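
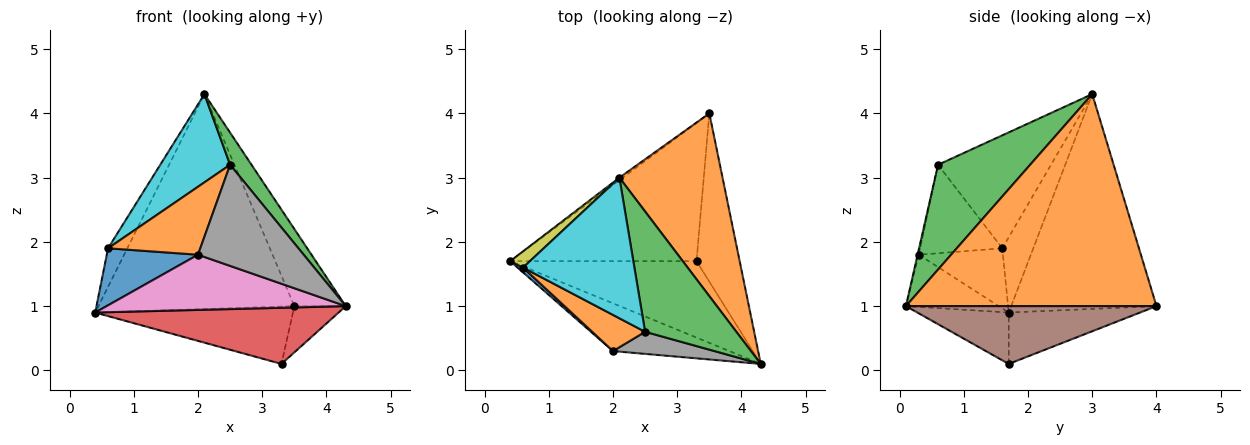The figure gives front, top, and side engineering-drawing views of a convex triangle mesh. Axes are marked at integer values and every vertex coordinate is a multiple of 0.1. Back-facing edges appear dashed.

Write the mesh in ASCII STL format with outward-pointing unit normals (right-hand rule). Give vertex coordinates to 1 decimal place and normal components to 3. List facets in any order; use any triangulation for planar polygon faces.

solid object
 facet normal -0.596 0.803 -0.009
  outer loop
   vertex 2.1 3.0 4.3
   vertex 3.5 4.0 1.0
   vertex 0.4 1.7 0.9
  endloop
 endfacet
 facet normal 0.884 0.181 0.430
  outer loop
   vertex 2.1 3.0 4.3
   vertex 4.3 0.1 1.0
   vertex 3.5 4.0 1.0
  endloop
 endfacet
 facet normal 0.743 -0.173 0.647
  outer loop
   vertex 2.5 0.6 3.2
   vertex 4.3 0.1 1.0
   vertex 2.1 3.0 4.3
  endloop
 endfacet
 facet normal -0.217 -0.578 -0.787
  outer loop
   vertex 3.3 1.7 0.1
   vertex 4.3 0.1 1.0
   vertex 0.4 1.7 0.9
  endloop
 endfacet
 facet normal -0.247 0.372 -0.895
  outer loop
   vertex 3.3 1.7 0.1
   vertex 0.4 1.7 0.9
   vertex 3.5 4.0 1.0
  endloop
 endfacet
 facet normal 0.791 0.162 -0.590
  outer loop
   vertex 3.3 1.7 0.1
   vertex 3.5 4.0 1.0
   vertex 4.3 0.1 1.0
  endloop
 endfacet
 facet normal -0.282 -0.725 -0.628
  outer loop
   vertex 2.0 0.3 1.8
   vertex 0.4 1.7 0.9
   vertex 4.3 0.1 1.0
  endloop
 endfacet
 facet normal -0.011 -0.977 0.213
  outer loop
   vertex 2.0 0.3 1.8
   vertex 4.3 0.1 1.0
   vertex 2.5 0.6 3.2
  endloop
 endfacet
 facet normal -0.829 0.516 0.217
  outer loop
   vertex 0.6 1.6 1.9
   vertex 2.1 3.0 4.3
   vertex 0.4 1.7 0.9
  endloop
 endfacet
 facet normal -0.652 -0.403 0.642
  outer loop
   vertex 0.6 1.6 1.9
   vertex 2.5 0.6 3.2
   vertex 2.1 3.0 4.3
  endloop
 endfacet
 facet normal -0.677 -0.734 0.062
  outer loop
   vertex 0.6 1.6 1.9
   vertex 0.4 1.7 0.9
   vertex 2.0 0.3 1.8
  endloop
 endfacet
 facet normal -0.618 -0.694 0.369
  outer loop
   vertex 0.6 1.6 1.9
   vertex 2.0 0.3 1.8
   vertex 2.5 0.6 3.2
  endloop
 endfacet
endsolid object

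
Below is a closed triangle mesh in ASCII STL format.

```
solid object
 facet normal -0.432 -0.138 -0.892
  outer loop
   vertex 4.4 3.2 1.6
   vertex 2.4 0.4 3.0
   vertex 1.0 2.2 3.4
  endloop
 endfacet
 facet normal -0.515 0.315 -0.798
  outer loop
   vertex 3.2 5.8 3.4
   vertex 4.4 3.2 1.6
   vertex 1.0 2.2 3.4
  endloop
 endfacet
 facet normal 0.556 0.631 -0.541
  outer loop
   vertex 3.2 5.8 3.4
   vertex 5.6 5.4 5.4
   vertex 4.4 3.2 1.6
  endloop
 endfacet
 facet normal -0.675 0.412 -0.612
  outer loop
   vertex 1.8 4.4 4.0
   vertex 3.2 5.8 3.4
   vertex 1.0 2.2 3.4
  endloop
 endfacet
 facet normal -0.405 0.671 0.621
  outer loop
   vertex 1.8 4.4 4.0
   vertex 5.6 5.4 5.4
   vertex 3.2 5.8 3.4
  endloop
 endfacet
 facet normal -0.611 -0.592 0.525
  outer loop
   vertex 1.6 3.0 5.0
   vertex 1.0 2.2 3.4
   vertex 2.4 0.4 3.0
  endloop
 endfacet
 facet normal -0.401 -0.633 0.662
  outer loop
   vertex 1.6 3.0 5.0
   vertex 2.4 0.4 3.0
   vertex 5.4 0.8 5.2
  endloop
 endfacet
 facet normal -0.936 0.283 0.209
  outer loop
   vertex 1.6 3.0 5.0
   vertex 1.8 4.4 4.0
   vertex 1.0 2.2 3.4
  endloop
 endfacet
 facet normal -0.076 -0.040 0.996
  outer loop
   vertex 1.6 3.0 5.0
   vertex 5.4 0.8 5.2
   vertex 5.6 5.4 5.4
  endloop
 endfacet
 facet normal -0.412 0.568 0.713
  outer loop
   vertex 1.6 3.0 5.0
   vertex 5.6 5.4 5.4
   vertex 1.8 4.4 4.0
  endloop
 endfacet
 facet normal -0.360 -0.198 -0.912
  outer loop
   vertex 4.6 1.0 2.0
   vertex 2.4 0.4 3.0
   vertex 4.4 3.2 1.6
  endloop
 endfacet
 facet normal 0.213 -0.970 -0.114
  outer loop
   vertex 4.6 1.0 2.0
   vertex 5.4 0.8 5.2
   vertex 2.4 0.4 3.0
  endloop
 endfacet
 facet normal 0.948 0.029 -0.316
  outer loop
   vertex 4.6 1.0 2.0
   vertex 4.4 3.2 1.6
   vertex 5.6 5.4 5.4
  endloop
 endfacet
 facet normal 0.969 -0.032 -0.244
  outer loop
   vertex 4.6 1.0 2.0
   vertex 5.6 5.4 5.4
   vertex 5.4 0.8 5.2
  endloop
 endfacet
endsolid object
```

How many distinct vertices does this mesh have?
9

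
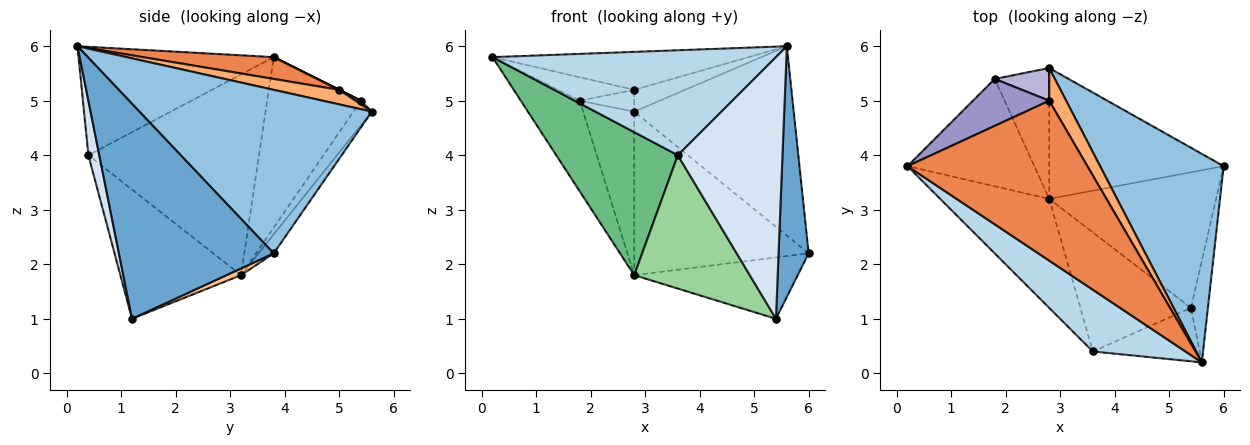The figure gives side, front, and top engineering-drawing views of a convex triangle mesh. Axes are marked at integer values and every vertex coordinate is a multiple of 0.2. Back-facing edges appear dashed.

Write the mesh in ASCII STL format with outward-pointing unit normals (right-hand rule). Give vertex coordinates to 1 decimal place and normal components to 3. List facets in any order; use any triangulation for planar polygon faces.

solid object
 facet normal 0.979 -0.190 -0.077
  outer loop
   vertex 5.4 1.2 1.0
   vertex 6.0 3.8 2.2
   vertex 5.6 0.2 6.0
  endloop
 endfacet
 facet normal 0.700 0.480 0.529
  outer loop
   vertex 2.8 5.6 4.8
   vertex 5.6 0.2 6.0
   vertex 6.0 3.8 2.2
  endloop
 endfacet
 facet normal -0.510 -0.741 0.436
  outer loop
   vertex 3.6 0.4 4.0
   vertex 5.6 0.2 6.0
   vertex 0.2 3.8 5.8
  endloop
 endfacet
 facet normal 0.102 -0.975 -0.199
  outer loop
   vertex 3.6 0.4 4.0
   vertex 5.4 1.2 1.0
   vertex 5.6 0.2 6.0
  endloop
 endfacet
 facet normal 0.117 0.229 0.966
  outer loop
   vertex 2.8 5.0 5.2
   vertex 0.2 3.8 5.8
   vertex 5.6 0.2 6.0
  endloop
 endfacet
 facet normal 0.581 0.452 0.677
  outer loop
   vertex 2.8 5.0 5.2
   vertex 5.6 0.2 6.0
   vertex 2.8 5.6 4.8
  endloop
 endfacet
 facet normal 0.037 0.412 -0.911
  outer loop
   vertex 2.8 3.2 1.8
   vertex 6.0 3.8 2.2
   vertex 5.4 1.2 1.0
  endloop
 endfacet
 facet normal -0.068 0.779 -0.623
  outer loop
   vertex 2.8 3.2 1.8
   vertex 2.8 5.6 4.8
   vertex 6.0 3.8 2.2
  endloop
 endfacet
 facet normal -0.745 -0.531 -0.405
  outer loop
   vertex 2.8 3.2 1.8
   vertex 3.6 0.4 4.0
   vertex 0.2 3.8 5.8
  endloop
 endfacet
 facet normal -0.614 -0.588 -0.526
  outer loop
   vertex 2.8 3.2 1.8
   vertex 5.4 1.2 1.0
   vertex 3.6 0.4 4.0
  endloop
 endfacet
 facet normal -0.716 0.450 -0.533
  outer loop
   vertex 1.8 5.4 5.0
   vertex 2.8 3.2 1.8
   vertex 0.2 3.8 5.8
  endloop
 endfacet
 facet normal -0.271 0.752 -0.601
  outer loop
   vertex 1.8 5.4 5.0
   vertex 2.8 5.6 4.8
   vertex 2.8 3.2 1.8
  endloop
 endfacet
 facet normal 0.000 0.447 0.894
  outer loop
   vertex 1.8 5.4 5.0
   vertex 0.2 3.8 5.8
   vertex 2.8 5.0 5.2
  endloop
 endfacet
 facet normal 0.055 0.554 0.831
  outer loop
   vertex 1.8 5.4 5.0
   vertex 2.8 5.0 5.2
   vertex 2.8 5.6 4.8
  endloop
 endfacet
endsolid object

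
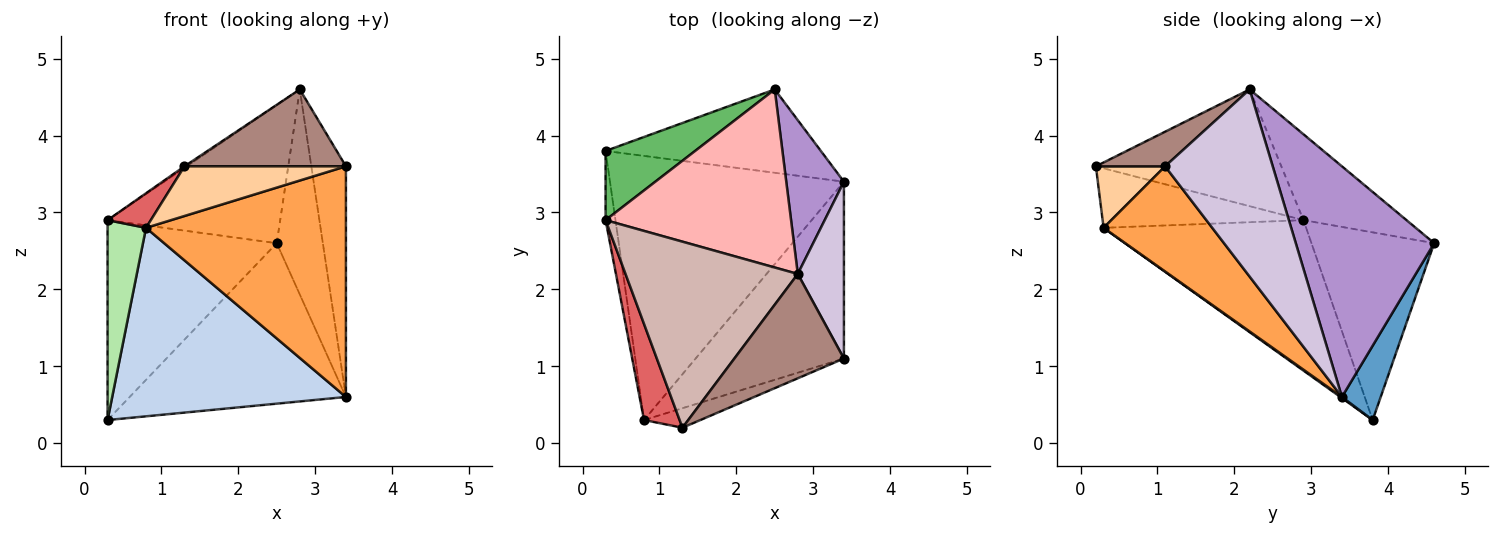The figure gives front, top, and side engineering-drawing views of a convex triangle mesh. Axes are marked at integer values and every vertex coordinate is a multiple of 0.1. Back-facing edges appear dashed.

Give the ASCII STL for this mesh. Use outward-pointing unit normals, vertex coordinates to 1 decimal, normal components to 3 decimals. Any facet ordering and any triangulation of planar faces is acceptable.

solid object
 facet normal 0.157 0.876 -0.455
  outer loop
   vertex 2.5 4.6 2.6
   vertex 3.4 3.4 0.6
   vertex 0.3 3.8 0.3
  endloop
 endfacet
 facet normal 0.004 -0.581 -0.814
  outer loop
   vertex 0.8 0.3 2.8
   vertex 0.3 3.8 0.3
   vertex 3.4 3.4 0.6
  endloop
 endfacet
 facet normal 0.396 -0.729 -0.559
  outer loop
   vertex 0.8 0.3 2.8
   vertex 3.4 3.4 0.6
   vertex 3.4 1.1 3.6
  endloop
 endfacet
 facet normal 0.371 -0.865 -0.340
  outer loop
   vertex 0.8 0.3 2.8
   vertex 3.4 1.1 3.6
   vertex 1.3 0.2 3.6
  endloop
 endfacet
 facet normal -0.565 0.779 0.270
  outer loop
   vertex 0.3 2.9 2.9
   vertex 2.5 4.6 2.6
   vertex 0.3 3.8 0.3
  endloop
 endfacet
 facet normal -0.980 -0.186 -0.064
  outer loop
   vertex 0.3 2.9 2.9
   vertex 0.3 3.8 0.3
   vertex 0.8 0.3 2.8
  endloop
 endfacet
 facet normal -0.844 -0.182 0.505
  outer loop
   vertex 0.3 2.9 2.9
   vertex 0.8 0.3 2.8
   vertex 1.3 0.2 3.6
  endloop
 endfacet
 facet normal -0.344 0.576 0.742
  outer loop
   vertex 2.8 2.2 4.6
   vertex 2.5 4.6 2.6
   vertex 0.3 2.9 2.9
  endloop
 endfacet
 facet normal 0.923 0.308 0.231
  outer loop
   vertex 2.8 2.2 4.6
   vertex 3.4 3.4 0.6
   vertex 2.5 4.6 2.6
  endloop
 endfacet
 facet normal 0.927 0.298 0.228
  outer loop
   vertex 2.8 2.2 4.6
   vertex 3.4 1.1 3.6
   vertex 3.4 3.4 0.6
  endloop
 endfacet
 facet normal 0.246 -0.575 0.780
  outer loop
   vertex 2.8 2.2 4.6
   vertex 1.3 0.2 3.6
   vertex 3.4 1.1 3.6
  endloop
 endfacet
 facet normal -0.561 0.007 0.828
  outer loop
   vertex 2.8 2.2 4.6
   vertex 0.3 2.9 2.9
   vertex 1.3 0.2 3.6
  endloop
 endfacet
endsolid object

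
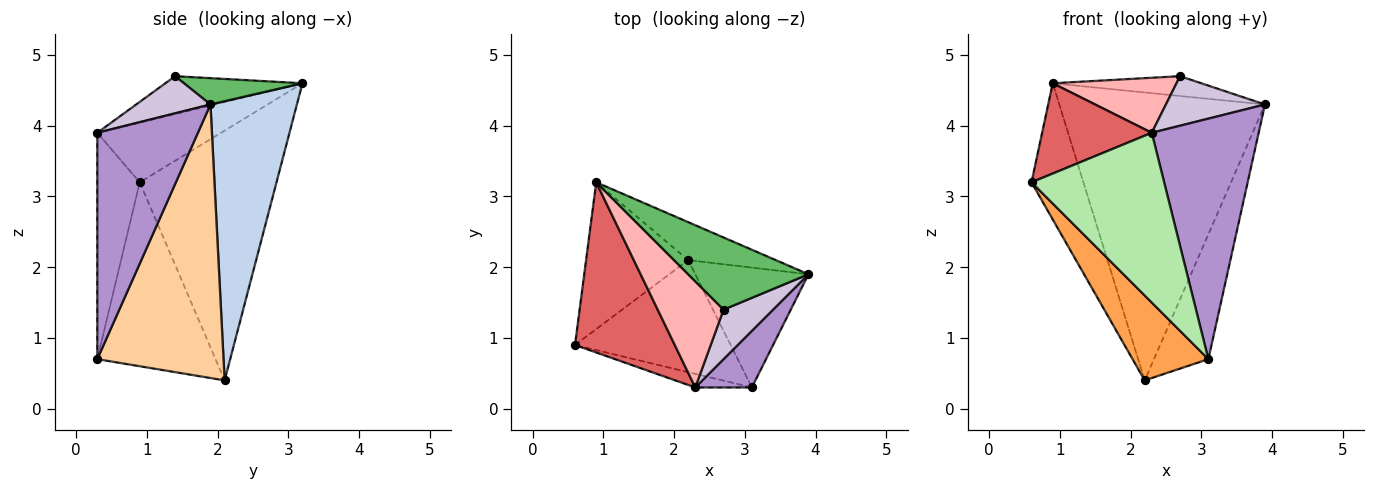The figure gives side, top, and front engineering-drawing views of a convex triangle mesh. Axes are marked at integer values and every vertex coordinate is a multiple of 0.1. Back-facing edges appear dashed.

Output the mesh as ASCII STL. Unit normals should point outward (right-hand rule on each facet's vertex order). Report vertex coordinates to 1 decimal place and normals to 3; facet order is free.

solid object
 facet normal -0.873 0.331 -0.357
  outer loop
   vertex 2.2 2.1 0.4
   vertex 0.6 0.9 3.2
   vertex 0.9 3.2 4.6
  endloop
 endfacet
 facet normal 0.385 0.915 -0.121
  outer loop
   vertex 2.2 2.1 0.4
   vertex 0.9 3.2 4.6
   vertex 3.9 1.9 4.3
  endloop
 endfacet
 facet normal -0.686 -0.440 -0.580
  outer loop
   vertex 3.1 0.3 0.7
   vertex 0.6 0.9 3.2
   vertex 2.2 2.1 0.4
  endloop
 endfacet
 facet normal 0.858 0.370 -0.355
  outer loop
   vertex 3.1 0.3 0.7
   vertex 2.2 2.1 0.4
   vertex 3.9 1.9 4.3
  endloop
 endfacet
 facet normal 0.207 0.259 0.944
  outer loop
   vertex 2.7 1.4 4.7
   vertex 3.9 1.9 4.3
   vertex 0.9 3.2 4.6
  endloop
 endfacet
 facet normal -0.304 -0.950 -0.076
  outer loop
   vertex 2.3 0.3 3.9
   vertex 0.6 0.9 3.2
   vertex 3.1 0.3 0.7
  endloop
 endfacet
 facet normal -0.468 -0.414 0.781
  outer loop
   vertex 2.3 0.3 3.9
   vertex 0.9 3.2 4.6
   vertex 0.6 0.9 3.2
  endloop
 endfacet
 facet normal -0.454 -0.410 0.791
  outer loop
   vertex 2.3 0.3 3.9
   vertex 2.7 1.4 4.7
   vertex 0.9 3.2 4.6
  endloop
 endfacet
 facet normal 0.676 -0.718 0.169
  outer loop
   vertex 2.3 0.3 3.9
   vertex 3.1 0.3 0.7
   vertex 3.9 1.9 4.3
  endloop
 endfacet
 facet normal 0.469 -0.625 0.625
  outer loop
   vertex 2.3 0.3 3.9
   vertex 3.9 1.9 4.3
   vertex 2.7 1.4 4.7
  endloop
 endfacet
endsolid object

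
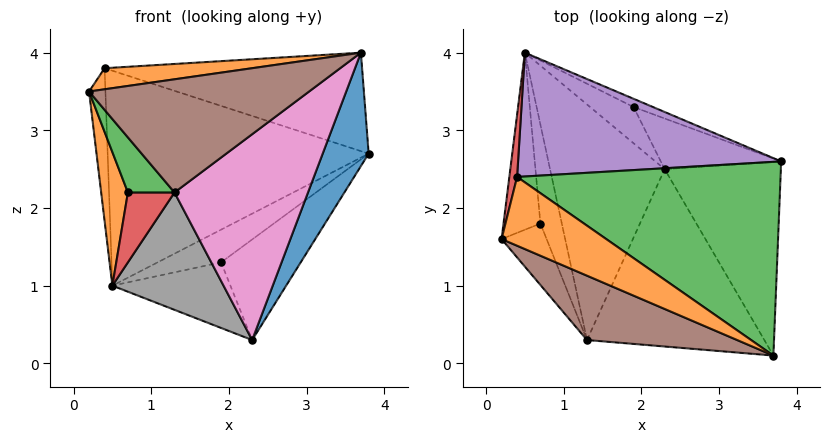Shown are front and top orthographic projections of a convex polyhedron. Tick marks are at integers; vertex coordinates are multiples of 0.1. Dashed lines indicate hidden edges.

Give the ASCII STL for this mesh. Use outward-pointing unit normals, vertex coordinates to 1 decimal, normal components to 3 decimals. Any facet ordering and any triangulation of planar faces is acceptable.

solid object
 facet normal 0.817 -0.292 -0.498
  outer loop
   vertex 2.3 2.5 0.3
   vertex 3.8 2.6 2.7
   vertex 3.7 0.1 4.0
  endloop
 endfacet
 facet normal -0.254 -0.283 0.925
  outer loop
   vertex 0.4 2.4 3.8
   vertex 0.2 1.6 3.5
   vertex 3.7 0.1 4.0
  endloop
 endfacet
 facet normal 0.253 0.438 0.862
  outer loop
   vertex 0.4 2.4 3.8
   vertex 3.7 0.1 4.0
   vertex 3.8 2.6 2.7
  endloop
 endfacet
 facet normal -0.974 0.211 0.086
  outer loop
   vertex 0.4 2.4 3.8
   vertex 0.5 4.0 1.0
   vertex 0.2 1.6 3.5
  endloop
 endfacet
 facet normal 0.110 0.861 0.496
  outer loop
   vertex 0.4 2.4 3.8
   vertex 3.8 2.6 2.7
   vertex 0.5 4.0 1.0
  endloop
 endfacet
 facet normal -0.405 -0.795 0.452
  outer loop
   vertex 1.3 0.3 2.2
   vertex 3.7 0.1 4.0
   vertex 0.2 1.6 3.5
  endloop
 endfacet
 facet normal 0.392 -0.697 -0.600
  outer loop
   vertex 1.3 0.3 2.2
   vertex 2.3 2.5 0.3
   vertex 3.7 0.1 4.0
  endloop
 endfacet
 facet normal -0.584 -0.362 -0.727
  outer loop
   vertex 1.3 0.3 2.2
   vertex 0.5 4.0 1.0
   vertex 2.3 2.5 0.3
  endloop
 endfacet
 facet normal 0.551 0.745 -0.376
  outer loop
   vertex 1.9 3.3 1.3
   vertex 3.8 2.6 2.7
   vertex 2.3 2.5 0.3
  endloop
 endfacet
 facet normal 0.473 0.854 -0.215
  outer loop
   vertex 1.9 3.3 1.3
   vertex 0.5 4.0 1.0
   vertex 3.8 2.6 2.7
  endloop
 endfacet
 facet normal 0.476 0.770 -0.425
  outer loop
   vertex 1.9 3.3 1.3
   vertex 2.3 2.5 0.3
   vertex 0.5 4.0 1.0
  endloop
 endfacet
 facet normal -0.878 -0.288 -0.382
  outer loop
   vertex 0.7 1.8 2.2
   vertex 0.2 1.6 3.5
   vertex 0.5 4.0 1.0
  endloop
 endfacet
 facet normal -0.858 -0.343 -0.383
  outer loop
   vertex 0.7 1.8 2.2
   vertex 1.3 0.3 2.2
   vertex 0.2 1.6 3.5
  endloop
 endfacet
 facet normal -0.822 -0.329 -0.466
  outer loop
   vertex 0.7 1.8 2.2
   vertex 0.5 4.0 1.0
   vertex 1.3 0.3 2.2
  endloop
 endfacet
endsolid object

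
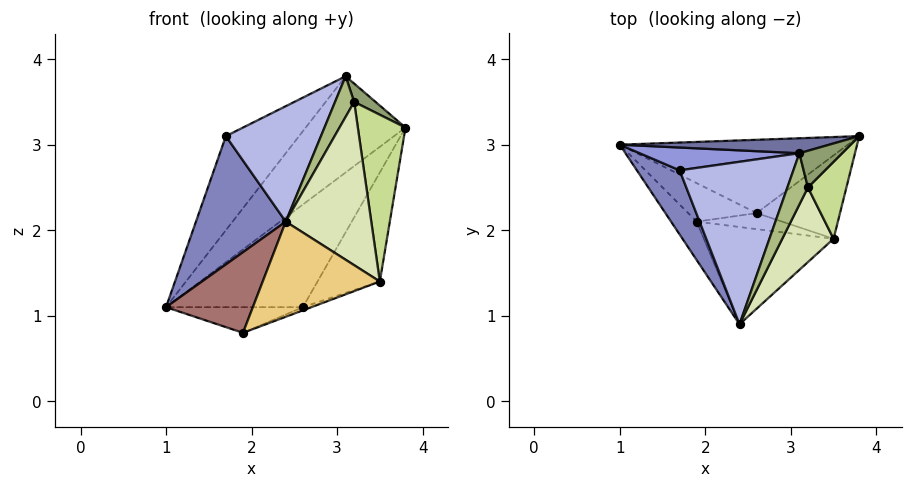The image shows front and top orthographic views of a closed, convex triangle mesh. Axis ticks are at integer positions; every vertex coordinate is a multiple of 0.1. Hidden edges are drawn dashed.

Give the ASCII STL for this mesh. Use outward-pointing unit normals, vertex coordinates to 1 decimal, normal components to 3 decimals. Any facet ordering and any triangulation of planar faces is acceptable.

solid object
 facet normal -0.149 0.977 0.152
  outer loop
   vertex 3.1 2.9 3.8
   vertex 3.8 3.1 3.2
   vertex 1.0 3.0 1.1
  endloop
 endfacet
 facet normal -0.857 -0.461 0.231
  outer loop
   vertex 1.7 2.7 3.1
   vertex 1.0 3.0 1.1
   vertex 2.4 0.9 2.1
  endloop
 endfacet
 facet normal -0.249 0.941 0.228
  outer loop
   vertex 1.7 2.7 3.1
   vertex 3.1 2.9 3.8
   vertex 1.0 3.0 1.1
  endloop
 endfacet
 facet normal -0.309 -0.551 0.775
  outer loop
   vertex 1.7 2.7 3.1
   vertex 2.4 0.9 2.1
   vertex 3.1 2.9 3.8
  endloop
 endfacet
 facet normal 0.667 -0.333 0.667
  outer loop
   vertex 3.2 2.5 3.5
   vertex 3.8 3.1 3.2
   vertex 3.1 2.9 3.8
  endloop
 endfacet
 facet normal -0.130 -0.615 0.777
  outer loop
   vertex 3.2 2.5 3.5
   vertex 3.1 2.9 3.8
   vertex 2.4 0.9 2.1
  endloop
 endfacet
 facet normal 0.745 -0.605 0.279
  outer loop
   vertex 3.2 2.5 3.5
   vertex 3.5 1.9 1.4
   vertex 3.8 3.1 3.2
  endloop
 endfacet
 facet normal 0.737 -0.614 0.281
  outer loop
   vertex 3.2 2.5 3.5
   vertex 2.4 0.9 2.1
   vertex 3.5 1.9 1.4
  endloop
 endfacet
 facet normal 0.377 0.754 -0.538
  outer loop
   vertex 2.6 2.2 1.1
   vertex 1.0 3.0 1.1
   vertex 3.8 3.1 3.2
  endloop
 endfacet
 facet normal 0.423 0.720 -0.550
  outer loop
   vertex 2.6 2.2 1.1
   vertex 3.8 3.1 3.2
   vertex 3.5 1.9 1.4
  endloop
 endfacet
 facet normal 0.178 -0.688 -0.704
  outer loop
   vertex 1.9 2.1 0.8
   vertex 3.5 1.9 1.4
   vertex 2.4 0.9 2.1
  endloop
 endfacet
 facet normal 0.365 0.183 -0.913
  outer loop
   vertex 1.9 2.1 0.8
   vertex 2.6 2.2 1.1
   vertex 3.5 1.9 1.4
  endloop
 endfacet
 facet normal -0.723 -0.624 -0.298
  outer loop
   vertex 1.9 2.1 0.8
   vertex 2.4 0.9 2.1
   vertex 1.0 3.0 1.1
  endloop
 endfacet
 facet normal 0.267 0.535 -0.802
  outer loop
   vertex 1.9 2.1 0.8
   vertex 1.0 3.0 1.1
   vertex 2.6 2.2 1.1
  endloop
 endfacet
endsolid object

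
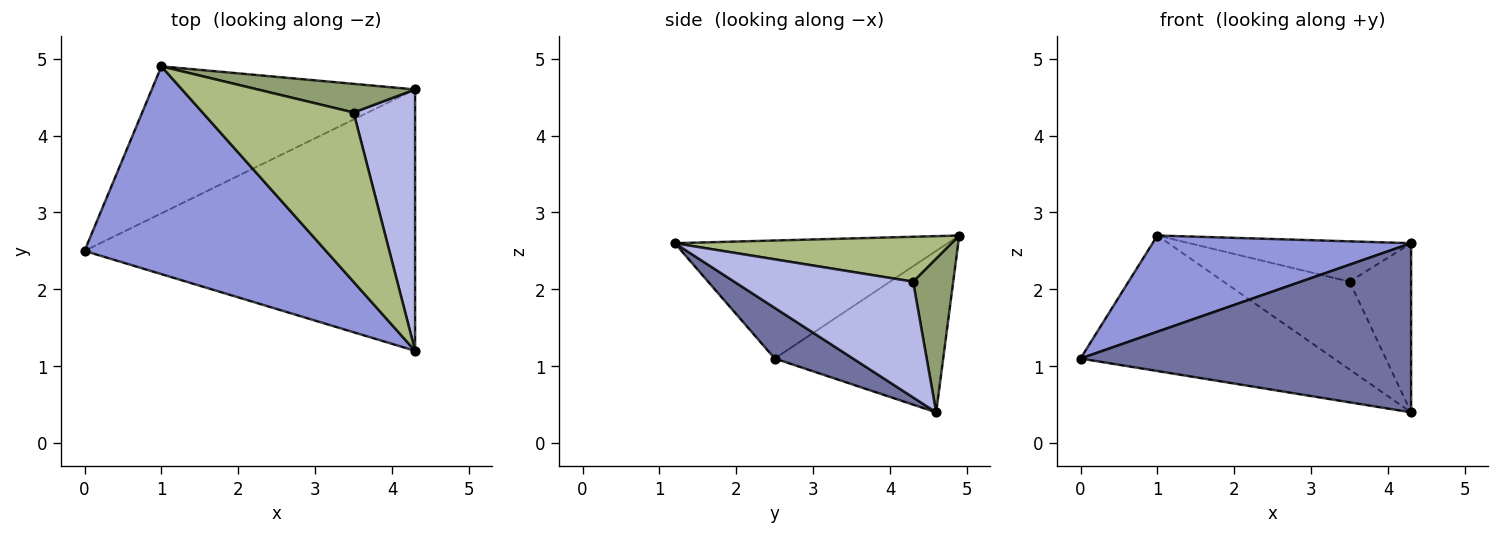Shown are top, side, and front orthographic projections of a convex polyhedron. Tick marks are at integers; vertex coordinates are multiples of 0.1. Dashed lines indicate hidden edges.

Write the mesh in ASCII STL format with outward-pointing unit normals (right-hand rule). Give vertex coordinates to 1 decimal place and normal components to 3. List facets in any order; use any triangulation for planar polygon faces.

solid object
 facet normal 0.128 -0.539 -0.833
  outer loop
   vertex 4.3 1.2 2.6
   vertex 0.0 2.5 1.1
   vertex 4.3 4.6 0.4
  endloop
 endfacet
 facet normal -0.411 0.618 -0.670
  outer loop
   vertex 1.0 4.9 2.7
   vertex 4.3 4.6 0.4
   vertex 0.0 2.5 1.1
  endloop
 endfacet
 facet normal -0.405 -0.384 0.830
  outer loop
   vertex 1.0 4.9 2.7
   vertex 0.0 2.5 1.1
   vertex 4.3 1.2 2.6
  endloop
 endfacet
 facet normal 0.845 0.290 0.449
  outer loop
   vertex 3.5 4.3 2.1
   vertex 4.3 1.2 2.6
   vertex 4.3 4.6 0.4
  endloop
 endfacet
 facet normal 0.290 0.910 0.297
  outer loop
   vertex 3.5 4.3 2.1
   vertex 4.3 4.6 0.4
   vertex 1.0 4.9 2.7
  endloop
 endfacet
 facet normal 0.278 0.222 0.935
  outer loop
   vertex 3.5 4.3 2.1
   vertex 1.0 4.9 2.7
   vertex 4.3 1.2 2.6
  endloop
 endfacet
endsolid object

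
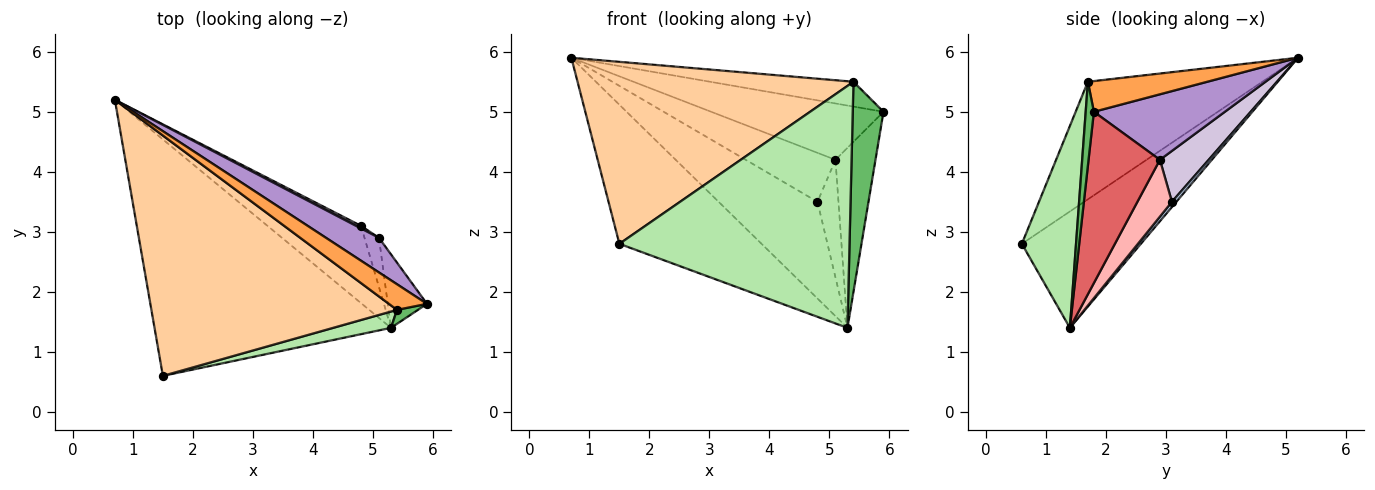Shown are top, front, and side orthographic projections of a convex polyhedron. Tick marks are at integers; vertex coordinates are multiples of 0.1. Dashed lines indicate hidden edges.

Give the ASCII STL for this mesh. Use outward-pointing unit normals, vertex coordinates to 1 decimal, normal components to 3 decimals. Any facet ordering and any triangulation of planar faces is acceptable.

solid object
 facet normal -0.391 0.467 -0.793
  outer loop
   vertex 5.3 1.4 1.4
   vertex 1.5 0.6 2.8
   vertex 0.7 5.2 5.9
  endloop
 endfacet
 facet normal 0.035 0.781 -0.624
  outer loop
   vertex 4.8 3.1 3.5
   vertex 5.3 1.4 1.4
   vertex 0.7 5.2 5.9
  endloop
 endfacet
 facet normal 0.501 0.602 0.622
  outer loop
   vertex 5.4 1.7 5.5
   vertex 5.9 1.8 5.0
   vertex 0.7 5.2 5.9
  endloop
 endfacet
 facet normal -0.357 -0.564 0.745
  outer loop
   vertex 5.4 1.7 5.5
   vertex 0.7 5.2 5.9
   vertex 1.5 0.6 2.8
  endloop
 endfacet
 facet normal 0.257 -0.964 0.064
  outer loop
   vertex 5.4 1.7 5.5
   vertex 5.3 1.4 1.4
   vertex 5.9 1.8 5.0
  endloop
 endfacet
 facet normal 0.229 -0.971 0.065
  outer loop
   vertex 5.4 1.7 5.5
   vertex 1.5 0.6 2.8
   vertex 5.3 1.4 1.4
  endloop
 endfacet
 facet normal 0.855 0.480 -0.196
  outer loop
   vertex 5.1 2.9 4.2
   vertex 5.9 1.8 5.0
   vertex 5.3 1.4 1.4
  endloop
 endfacet
 facet normal 0.835 0.508 -0.213
  outer loop
   vertex 5.1 2.9 4.2
   vertex 5.3 1.4 1.4
   vertex 4.8 3.1 3.5
  endloop
 endfacet
 facet normal 0.544 0.715 0.440
  outer loop
   vertex 5.1 2.9 4.2
   vertex 0.7 5.2 5.9
   vertex 5.9 1.8 5.0
  endloop
 endfacet
 facet normal 0.477 0.878 0.046
  outer loop
   vertex 5.1 2.9 4.2
   vertex 4.8 3.1 3.5
   vertex 0.7 5.2 5.9
  endloop
 endfacet
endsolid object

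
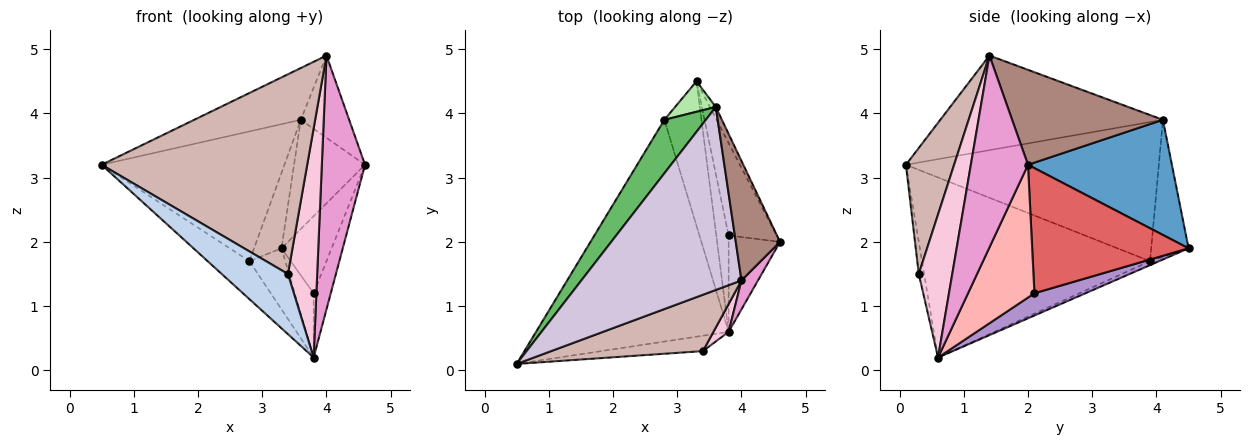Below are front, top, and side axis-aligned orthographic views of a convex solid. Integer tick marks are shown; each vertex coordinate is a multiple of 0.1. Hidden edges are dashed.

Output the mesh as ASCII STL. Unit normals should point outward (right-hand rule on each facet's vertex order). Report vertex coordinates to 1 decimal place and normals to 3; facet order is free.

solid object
 facet normal 0.896 0.442 -0.046
  outer loop
   vertex 3.6 4.1 3.9
   vertex 4.6 2.0 3.2
   vertex 3.3 4.5 1.9
  endloop
 endfacet
 facet normal -0.078 -0.966 -0.247
  outer loop
   vertex 3.4 0.3 1.5
   vertex 0.5 0.1 3.2
   vertex 3.8 0.6 0.2
  endloop
 endfacet
 facet normal -0.678 0.124 -0.725
  outer loop
   vertex 2.8 3.9 1.7
   vertex 3.8 0.6 0.2
   vertex 0.5 0.1 3.2
  endloop
 endfacet
 facet normal -0.098 0.387 -0.917
  outer loop
   vertex 2.8 3.9 1.7
   vertex 3.3 4.5 1.9
   vertex 3.8 0.6 0.2
  endloop
 endfacet
 facet normal -0.788 0.569 0.235
  outer loop
   vertex 2.8 3.9 1.7
   vertex 0.5 0.1 3.2
   vertex 3.6 4.1 3.9
  endloop
 endfacet
 facet normal -0.784 0.576 0.233
  outer loop
   vertex 2.8 3.9 1.7
   vertex 3.6 4.1 3.9
   vertex 3.3 4.5 1.9
  endloop
 endfacet
 facet normal 0.894 0.287 -0.343
  outer loop
   vertex 3.8 2.1 1.2
   vertex 3.3 4.5 1.9
   vertex 4.6 2.0 3.2
  endloop
 endfacet
 facet normal 0.907 0.234 -0.351
  outer loop
   vertex 3.8 2.1 1.2
   vertex 4.6 2.0 3.2
   vertex 3.8 0.6 0.2
  endloop
 endfacet
 facet normal 0.832 0.308 -0.462
  outer loop
   vertex 3.8 2.1 1.2
   vertex 3.8 0.6 0.2
   vertex 3.3 4.5 1.9
  endloop
 endfacet
 facet normal -0.494 0.237 0.837
  outer loop
   vertex 4.0 1.4 4.9
   vertex 3.6 4.1 3.9
   vertex 0.5 0.1 3.2
  endloop
 endfacet
 facet normal 0.870 0.279 0.406
  outer loop
   vertex 4.0 1.4 4.9
   vertex 4.6 2.0 3.2
   vertex 3.6 4.1 3.9
  endloop
 endfacet
 facet normal 0.220 -0.939 0.265
  outer loop
   vertex 4.0 1.4 4.9
   vertex 0.5 0.1 3.2
   vertex 3.4 0.3 1.5
  endloop
 endfacet
 facet normal 0.796 -0.602 0.069
  outer loop
   vertex 4.0 1.4 4.9
   vertex 3.8 0.6 0.2
   vertex 4.6 2.0 3.2
  endloop
 endfacet
 facet normal 0.751 -0.656 0.080
  outer loop
   vertex 4.0 1.4 4.9
   vertex 3.4 0.3 1.5
   vertex 3.8 0.6 0.2
  endloop
 endfacet
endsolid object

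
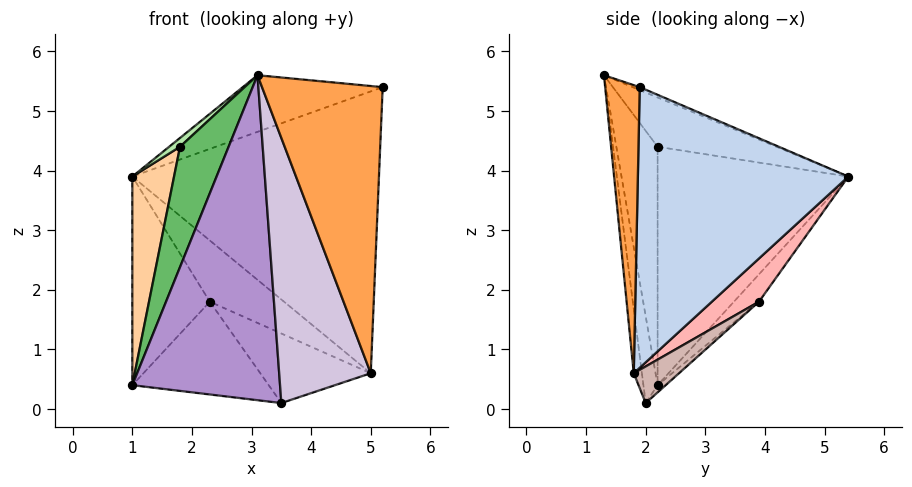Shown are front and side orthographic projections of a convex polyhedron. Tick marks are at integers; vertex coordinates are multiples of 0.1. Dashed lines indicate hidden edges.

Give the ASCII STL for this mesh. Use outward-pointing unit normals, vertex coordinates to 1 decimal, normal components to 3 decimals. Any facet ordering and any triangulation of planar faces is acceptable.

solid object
 facet normal -0.019 0.375 0.927
  outer loop
   vertex 3.1 1.3 5.6
   vertex 5.2 1.9 5.4
   vertex 1.0 5.4 3.9
  endloop
 endfacet
 facet normal 0.649 0.760 -0.043
  outer loop
   vertex 5.0 1.8 0.6
   vertex 1.0 5.4 3.9
   vertex 5.2 1.9 5.4
  endloop
 endfacet
 facet normal 0.275 -0.961 0.009
  outer loop
   vertex 5.0 1.8 0.6
   vertex 5.2 1.9 5.4
   vertex 3.1 1.3 5.6
  endloop
 endfacet
 facet normal -0.959 -0.210 0.192
  outer loop
   vertex 1.8 2.2 4.4
   vertex 1.0 5.4 3.9
   vertex 1.0 2.2 0.4
  endloop
 endfacet
 facet normal -0.642 -0.756 0.128
  outer loop
   vertex 1.8 2.2 4.4
   vertex 1.0 2.2 0.4
   vertex 3.1 1.3 5.6
  endloop
 endfacet
 facet normal -0.700 -0.064 0.711
  outer loop
   vertex 1.8 2.2 4.4
   vertex 3.1 1.3 5.6
   vertex 1.0 5.4 3.9
  endloop
 endfacet
 facet normal -0.232 0.718 -0.656
  outer loop
   vertex 2.3 3.9 1.8
   vertex 1.0 2.2 0.4
   vertex 1.0 5.4 3.9
  endloop
 endfacet
 facet normal 0.517 0.815 -0.262
  outer loop
   vertex 2.3 3.9 1.8
   vertex 1.0 5.4 3.9
   vertex 5.0 1.8 0.6
  endloop
 endfacet
 facet normal -0.095 -0.987 -0.132
  outer loop
   vertex 3.5 2.0 0.1
   vertex 3.1 1.3 5.6
   vertex 1.0 2.2 0.4
  endloop
 endfacet
 facet normal -0.088 -0.987 -0.132
  outer loop
   vertex 3.5 2.0 0.1
   vertex 5.0 1.8 0.6
   vertex 3.1 1.3 5.6
  endloop
 endfacet
 facet normal -0.039 0.653 -0.757
  outer loop
   vertex 3.5 2.0 0.1
   vertex 1.0 2.2 0.4
   vertex 2.3 3.9 1.8
  endloop
 endfacet
 facet normal 0.301 0.734 -0.608
  outer loop
   vertex 3.5 2.0 0.1
   vertex 2.3 3.9 1.8
   vertex 5.0 1.8 0.6
  endloop
 endfacet
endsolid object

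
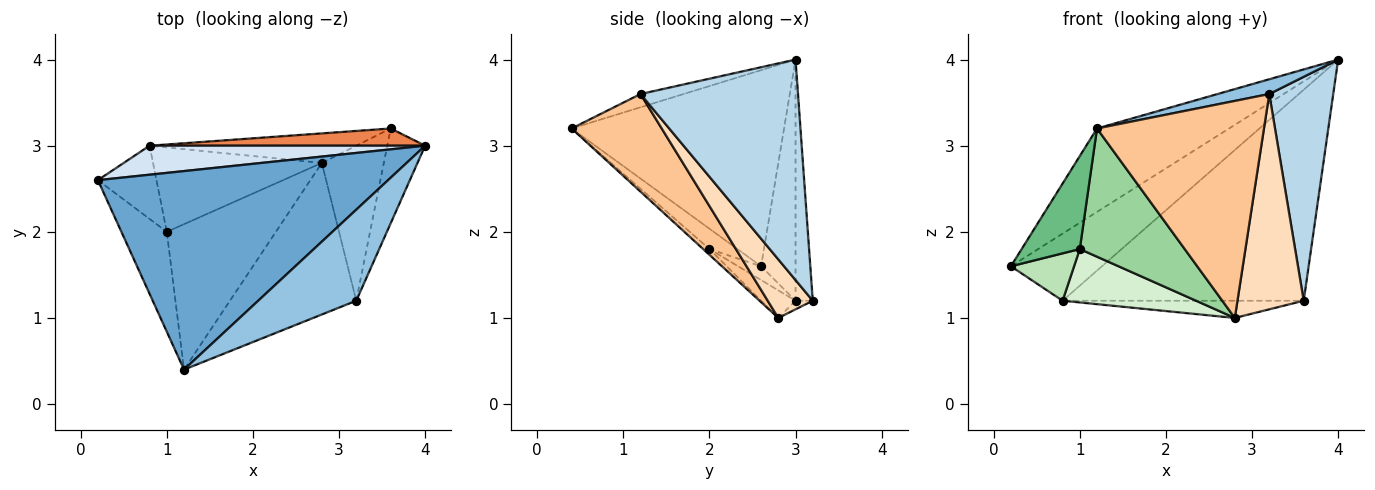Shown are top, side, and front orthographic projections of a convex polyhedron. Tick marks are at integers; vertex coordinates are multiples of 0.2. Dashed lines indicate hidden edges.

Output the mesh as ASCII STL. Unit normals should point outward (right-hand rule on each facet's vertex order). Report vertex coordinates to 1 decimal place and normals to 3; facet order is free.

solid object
 facet normal -0.529 0.329 0.782
  outer loop
   vertex 1.2 0.4 3.2
   vertex 4.0 3.0 4.0
   vertex 0.2 2.6 1.6
  endloop
 endfacet
 facet normal -0.132 -0.159 0.978
  outer loop
   vertex 3.2 1.2 3.6
   vertex 4.0 3.0 4.0
   vertex 1.2 0.4 3.2
  endloop
 endfacet
 facet normal 0.915 -0.372 -0.157
  outer loop
   vertex 3.2 1.2 3.6
   vertex 3.6 3.2 1.2
   vertex 4.0 3.0 4.0
  endloop
 endfacet
 facet normal -0.328 0.867 0.375
  outer loop
   vertex 0.8 3.0 1.2
   vertex 0.2 2.6 1.6
   vertex 4.0 3.0 4.0
  endloop
 endfacet
 facet normal -0.071 0.994 0.081
  outer loop
   vertex 0.8 3.0 1.2
   vertex 4.0 3.0 4.0
   vertex 3.6 3.2 1.2
  endloop
 endfacet
 facet normal -0.036 0.504 -0.863
  outer loop
   vertex 2.8 2.8 1.0
   vertex 0.8 3.0 1.2
   vertex 3.6 3.2 1.2
  endloop
 endfacet
 facet normal 0.405 -0.750 -0.524
  outer loop
   vertex 2.8 2.8 1.0
   vertex 3.2 1.2 3.6
   vertex 1.2 0.4 3.2
  endloop
 endfacet
 facet normal 0.483 -0.711 -0.512
  outer loop
   vertex 2.8 2.8 1.0
   vertex 3.6 3.2 1.2
   vertex 3.2 1.2 3.6
  endloop
 endfacet
 facet normal -0.312 -0.647 -0.695
  outer loop
   vertex 1.0 2.0 1.8
   vertex 1.2 0.4 3.2
   vertex 0.2 2.6 1.6
  endloop
 endfacet
 facet normal -0.039 -0.661 -0.750
  outer loop
   vertex 1.0 2.0 1.8
   vertex 2.8 2.8 1.0
   vertex 1.2 0.4 3.2
  endloop
 endfacet
 facet normal -0.194 -0.533 -0.824
  outer loop
   vertex 1.0 2.0 1.8
   vertex 0.2 2.6 1.6
   vertex 0.8 3.0 1.2
  endloop
 endfacet
 facet normal -0.137 -0.530 -0.837
  outer loop
   vertex 1.0 2.0 1.8
   vertex 0.8 3.0 1.2
   vertex 2.8 2.8 1.0
  endloop
 endfacet
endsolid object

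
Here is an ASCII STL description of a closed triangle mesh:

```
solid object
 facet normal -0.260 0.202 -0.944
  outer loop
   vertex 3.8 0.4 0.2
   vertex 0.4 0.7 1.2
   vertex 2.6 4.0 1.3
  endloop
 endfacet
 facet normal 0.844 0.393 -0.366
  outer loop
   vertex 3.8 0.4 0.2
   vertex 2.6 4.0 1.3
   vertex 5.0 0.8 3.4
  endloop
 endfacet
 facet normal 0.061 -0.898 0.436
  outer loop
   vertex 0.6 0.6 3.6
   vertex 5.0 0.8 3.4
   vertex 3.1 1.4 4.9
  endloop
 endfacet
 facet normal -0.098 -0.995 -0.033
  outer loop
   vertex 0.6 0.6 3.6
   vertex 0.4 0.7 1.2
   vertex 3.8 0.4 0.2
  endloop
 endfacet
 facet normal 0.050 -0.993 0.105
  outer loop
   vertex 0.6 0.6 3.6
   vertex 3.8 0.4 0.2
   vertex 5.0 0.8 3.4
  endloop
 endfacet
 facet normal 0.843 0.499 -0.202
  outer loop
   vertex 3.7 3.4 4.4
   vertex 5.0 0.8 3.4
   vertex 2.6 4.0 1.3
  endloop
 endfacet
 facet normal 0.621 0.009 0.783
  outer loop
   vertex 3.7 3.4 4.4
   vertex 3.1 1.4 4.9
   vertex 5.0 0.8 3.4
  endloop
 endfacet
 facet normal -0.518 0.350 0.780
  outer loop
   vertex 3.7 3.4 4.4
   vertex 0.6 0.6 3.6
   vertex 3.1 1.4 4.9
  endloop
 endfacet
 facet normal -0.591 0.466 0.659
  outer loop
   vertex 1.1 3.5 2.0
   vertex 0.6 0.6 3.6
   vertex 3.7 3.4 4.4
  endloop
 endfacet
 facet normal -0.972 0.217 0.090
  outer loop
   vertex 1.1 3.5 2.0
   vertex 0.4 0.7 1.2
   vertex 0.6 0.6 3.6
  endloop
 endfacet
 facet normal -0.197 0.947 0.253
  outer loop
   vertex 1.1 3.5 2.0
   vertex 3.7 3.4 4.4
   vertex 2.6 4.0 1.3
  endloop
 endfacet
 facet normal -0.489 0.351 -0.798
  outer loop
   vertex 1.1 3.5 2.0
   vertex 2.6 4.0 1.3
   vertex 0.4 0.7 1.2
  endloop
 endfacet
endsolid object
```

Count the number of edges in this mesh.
18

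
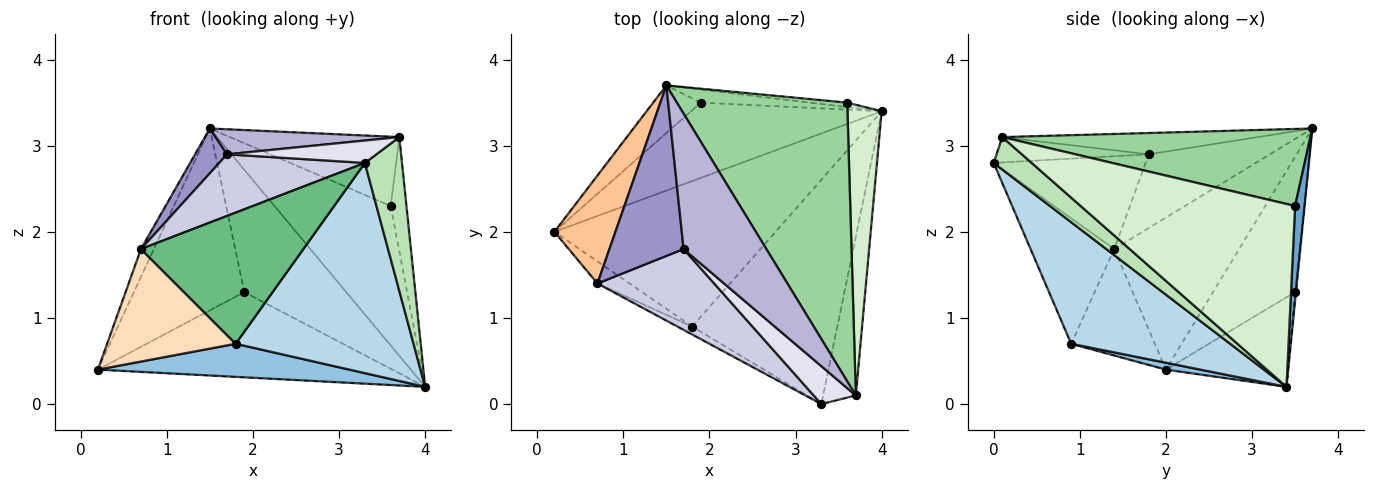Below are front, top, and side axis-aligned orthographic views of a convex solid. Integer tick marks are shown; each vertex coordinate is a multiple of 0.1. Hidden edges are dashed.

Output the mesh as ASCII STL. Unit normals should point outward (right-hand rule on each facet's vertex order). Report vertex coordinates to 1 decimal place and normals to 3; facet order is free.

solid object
 facet normal 0.081 0.996 -0.032
  outer loop
   vertex 3.6 3.5 2.3
   vertex 4.0 3.4 0.2
   vertex 1.5 3.7 3.2
  endloop
 endfacet
 facet normal 0.030 -0.222 -0.975
  outer loop
   vertex 1.8 0.9 0.7
   vertex 0.2 2.0 0.4
   vertex 4.0 3.4 0.2
  endloop
 endfacet
 facet normal 0.522 -0.583 -0.623
  outer loop
   vertex 1.8 0.9 0.7
   vertex 4.0 3.4 0.2
   vertex 3.3 0.0 2.8
  endloop
 endfacet
 facet normal -0.297 0.716 -0.632
  outer loop
   vertex 1.9 3.5 1.3
   vertex 4.0 3.4 0.2
   vertex 0.2 2.0 0.4
  endloop
 endfacet
 facet normal -0.584 0.785 -0.206
  outer loop
   vertex 1.9 3.5 1.3
   vertex 0.2 2.0 0.4
   vertex 1.5 3.7 3.2
  endloop
 endfacet
 facet normal -0.008 0.994 -0.106
  outer loop
   vertex 1.9 3.5 1.3
   vertex 1.5 3.7 3.2
   vertex 4.0 3.4 0.2
  endloop
 endfacet
 facet normal -0.924 0.096 0.371
  outer loop
   vertex 0.7 1.4 1.8
   vertex 1.5 3.7 3.2
   vertex 0.2 2.0 0.4
  endloop
 endfacet
 facet normal -0.538 -0.827 -0.162
  outer loop
   vertex 0.7 1.4 1.8
   vertex 0.2 2.0 0.4
   vertex 1.8 0.9 0.7
  endloop
 endfacet
 facet normal -0.457 -0.888 -0.054
  outer loop
   vertex 0.7 1.4 1.8
   vertex 1.8 0.9 0.7
   vertex 3.3 0.0 2.8
  endloop
 endfacet
 facet normal 0.402 0.221 0.889
  outer loop
   vertex 3.7 0.1 3.1
   vertex 3.6 3.5 2.3
   vertex 1.5 3.7 3.2
  endloop
 endfacet
 facet normal 0.580 -0.567 -0.585
  outer loop
   vertex 3.7 0.1 3.1
   vertex 3.3 0.0 2.8
   vertex 4.0 3.4 0.2
  endloop
 endfacet
 facet normal 0.980 0.072 0.183
  outer loop
   vertex 3.7 0.1 3.1
   vertex 4.0 3.4 0.2
   vertex 3.6 3.5 2.3
  endloop
 endfacet
 facet normal -0.693 -0.183 0.697
  outer loop
   vertex 1.7 1.8 2.9
   vertex 1.5 3.7 3.2
   vertex 0.7 1.4 1.8
  endloop
 endfacet
 facet normal -0.245 -0.176 0.953
  outer loop
   vertex 1.7 1.8 2.9
   vertex 3.7 0.1 3.1
   vertex 1.5 3.7 3.2
  endloop
 endfacet
 facet normal -0.534 -0.512 0.672
  outer loop
   vertex 1.7 1.8 2.9
   vertex 0.7 1.4 1.8
   vertex 3.3 0.0 2.8
  endloop
 endfacet
 facet normal -0.460 -0.452 0.764
  outer loop
   vertex 1.7 1.8 2.9
   vertex 3.3 0.0 2.8
   vertex 3.7 0.1 3.1
  endloop
 endfacet
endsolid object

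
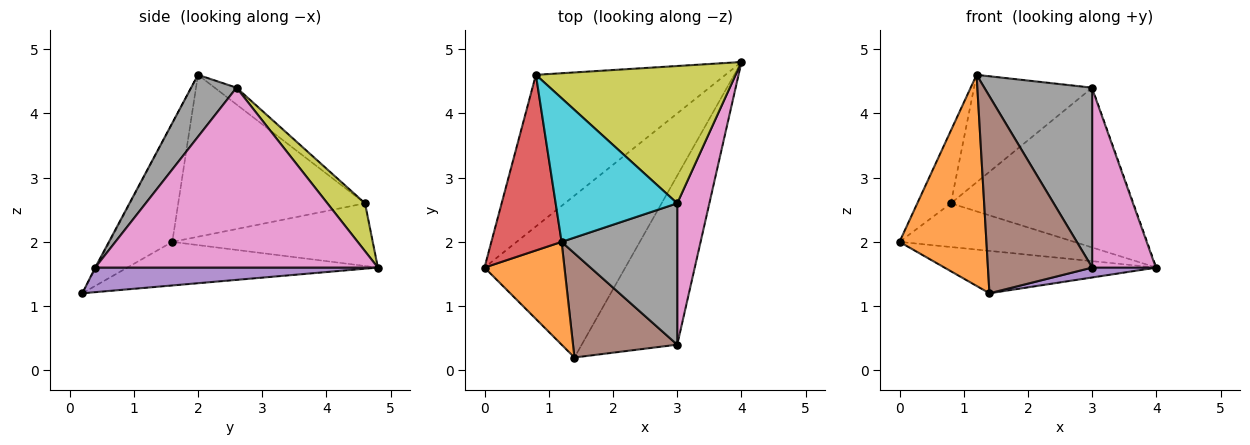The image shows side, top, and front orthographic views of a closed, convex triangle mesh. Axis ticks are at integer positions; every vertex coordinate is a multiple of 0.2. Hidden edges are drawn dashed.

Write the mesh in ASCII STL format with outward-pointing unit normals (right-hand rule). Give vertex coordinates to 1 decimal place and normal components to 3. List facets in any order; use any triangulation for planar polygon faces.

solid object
 facet normal -0.287 0.243 -0.927
  outer loop
   vertex 1.4 0.2 1.2
   vertex 0.0 1.6 2.0
   vertex 4.0 4.8 1.6
  endloop
 endfacet
 facet normal -0.544 -0.754 0.367
  outer loop
   vertex 1.2 2.0 4.6
   vertex 0.0 1.6 2.0
   vertex 1.4 0.2 1.2
  endloop
 endfacet
 facet normal -0.303 0.264 -0.916
  outer loop
   vertex 0.8 4.6 2.6
   vertex 4.0 4.8 1.6
   vertex 0.0 1.6 2.0
  endloop
 endfacet
 facet normal -0.905 0.163 0.393
  outer loop
   vertex 0.8 4.6 2.6
   vertex 0.0 1.6 2.0
   vertex 1.2 2.0 4.6
  endloop
 endfacet
 facet normal 0.249 -0.057 -0.967
  outer loop
   vertex 3.0 0.4 1.6
   vertex 1.4 0.2 1.2
   vertex 4.0 4.8 1.6
  endloop
 endfacet
 facet normal -0.006 -0.884 0.468
  outer loop
   vertex 3.0 0.4 1.6
   vertex 1.2 2.0 4.6
   vertex 1.4 0.2 1.2
  endloop
 endfacet
 facet normal 0.961 -0.218 0.172
  outer loop
   vertex 3.0 2.6 4.4
   vertex 3.0 0.4 1.6
   vertex 4.0 4.8 1.6
  endloop
 endfacet
 facet normal 0.314 -0.747 0.587
  outer loop
   vertex 3.0 2.6 4.4
   vertex 1.2 2.0 4.6
   vertex 3.0 0.4 1.6
  endloop
 endfacet
 facet normal 0.154 0.749 0.644
  outer loop
   vertex 3.0 2.6 4.4
   vertex 4.0 4.8 1.6
   vertex 0.8 4.6 2.6
  endloop
 endfacet
 facet normal -0.110 0.595 0.796
  outer loop
   vertex 3.0 2.6 4.4
   vertex 0.8 4.6 2.6
   vertex 1.2 2.0 4.6
  endloop
 endfacet
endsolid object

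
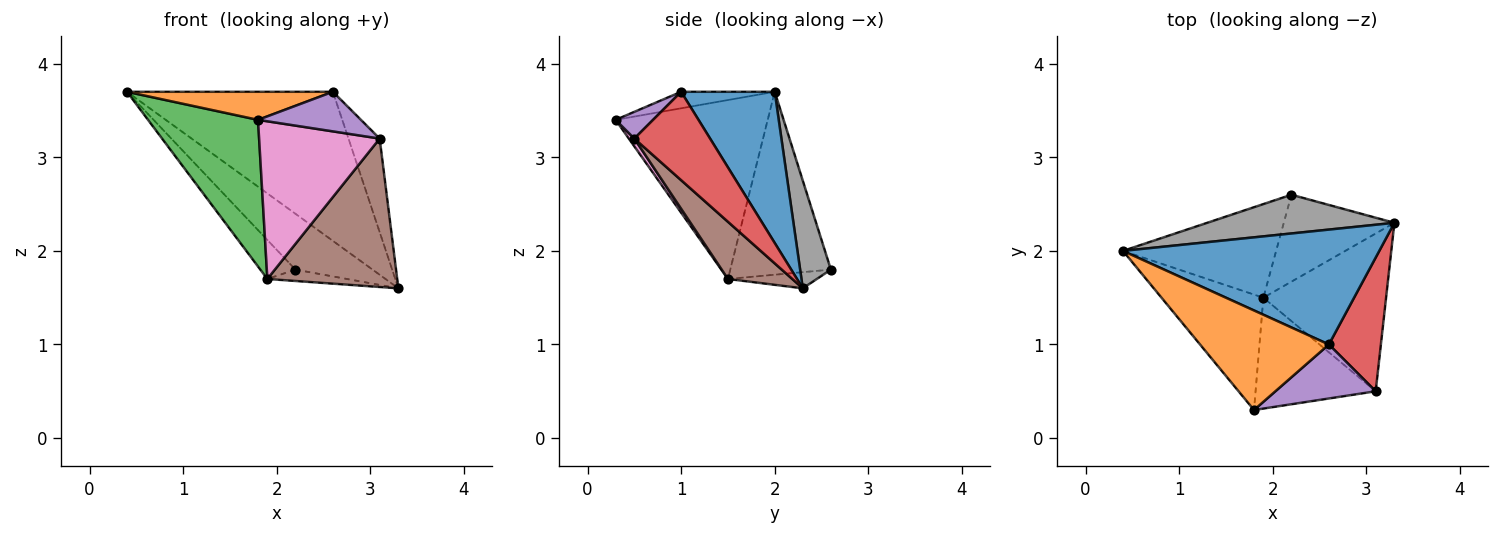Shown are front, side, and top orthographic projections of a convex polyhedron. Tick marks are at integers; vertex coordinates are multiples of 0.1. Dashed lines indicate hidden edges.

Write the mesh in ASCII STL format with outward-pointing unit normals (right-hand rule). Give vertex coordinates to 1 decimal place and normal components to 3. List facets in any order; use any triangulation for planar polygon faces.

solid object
 facet normal 0.339 0.745 0.574
  outer loop
   vertex 2.6 1.0 3.7
   vertex 3.3 2.3 1.6
   vertex 0.4 2.0 3.7
  endloop
 endfacet
 facet normal -0.122 -0.269 0.955
  outer loop
   vertex 2.6 1.0 3.7
   vertex 0.4 2.0 3.7
   vertex 1.8 0.3 3.4
  endloop
 endfacet
 facet normal -0.736 -0.532 -0.419
  outer loop
   vertex 1.9 1.5 1.7
   vertex 1.8 0.3 3.4
   vertex 0.4 2.0 3.7
  endloop
 endfacet
 facet normal 0.812 0.334 0.478
  outer loop
   vertex 3.1 0.5 3.2
   vertex 3.3 2.3 1.6
   vertex 2.6 1.0 3.7
  endloop
 endfacet
 facet normal 0.210 -0.578 0.788
  outer loop
   vertex 3.1 0.5 3.2
   vertex 2.6 1.0 3.7
   vertex 1.8 0.3 3.4
  endloop
 endfacet
 facet normal 0.321 -0.649 -0.690
  outer loop
   vertex 3.1 0.5 3.2
   vertex 1.9 1.5 1.7
   vertex 3.3 2.3 1.6
  endloop
 endfacet
 facet normal 0.037 -0.817 -0.575
  outer loop
   vertex 3.1 0.5 3.2
   vertex 1.8 0.3 3.4
   vertex 1.9 1.5 1.7
  endloop
 endfacet
 facet normal 0.311 0.781 0.542
  outer loop
   vertex 2.2 2.6 1.8
   vertex 0.4 2.0 3.7
   vertex 3.3 2.3 1.6
  endloop
 endfacet
 facet normal -0.741 0.258 -0.620
  outer loop
   vertex 2.2 2.6 1.8
   vertex 1.9 1.5 1.7
   vertex 0.4 2.0 3.7
  endloop
 endfacet
 facet normal -0.143 0.128 -0.981
  outer loop
   vertex 2.2 2.6 1.8
   vertex 3.3 2.3 1.6
   vertex 1.9 1.5 1.7
  endloop
 endfacet
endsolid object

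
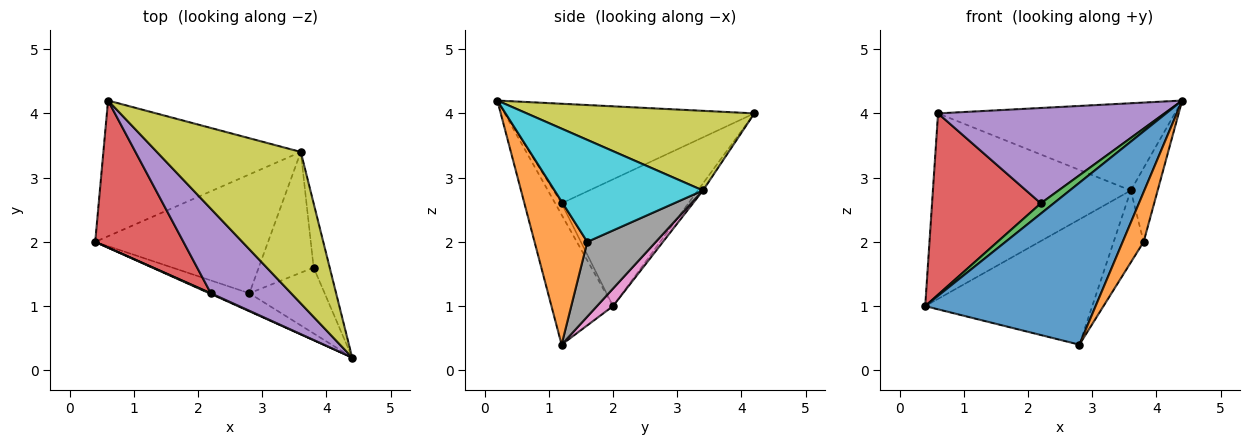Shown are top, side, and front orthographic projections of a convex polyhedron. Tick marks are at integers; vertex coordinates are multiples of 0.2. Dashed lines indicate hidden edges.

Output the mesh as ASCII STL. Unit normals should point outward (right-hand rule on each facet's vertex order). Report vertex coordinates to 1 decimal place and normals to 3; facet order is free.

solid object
 facet normal -0.338 -0.935 -0.104
  outer loop
   vertex 2.8 1.2 0.4
   vertex 4.4 0.2 4.2
   vertex 0.4 2.0 1.0
  endloop
 endfacet
 facet normal 0.835 -0.332 -0.439
  outer loop
   vertex 3.8 1.6 2.0
   vertex 4.4 0.2 4.2
   vertex 2.8 1.2 0.4
  endloop
 endfacet
 facet normal -0.447 -0.893 0.056
  outer loop
   vertex 2.2 1.2 2.6
   vertex 0.4 2.0 1.0
   vertex 4.4 0.2 4.2
  endloop
 endfacet
 facet normal -0.671 -0.576 0.467
  outer loop
   vertex 2.2 1.2 2.6
   vertex 0.6 4.2 4.0
   vertex 0.4 2.0 1.0
  endloop
 endfacet
 facet normal -0.635 -0.578 0.512
  outer loop
   vertex 2.2 1.2 2.6
   vertex 4.4 0.2 4.2
   vertex 0.6 4.2 4.0
  endloop
 endfacet
 facet normal -0.021 0.807 -0.590
  outer loop
   vertex 3.6 3.4 2.8
   vertex 0.4 2.0 1.0
   vertex 0.6 4.2 4.0
  endloop
 endfacet
 facet normal 0.070 0.724 -0.687
  outer loop
   vertex 3.6 3.4 2.8
   vertex 2.8 1.2 0.4
   vertex 0.4 2.0 1.0
  endloop
 endfacet
 facet normal 0.760 0.333 -0.558
  outer loop
   vertex 3.6 3.4 2.8
   vertex 3.8 1.6 2.0
   vertex 2.8 1.2 0.4
  endloop
 endfacet
 facet normal 0.433 0.450 0.781
  outer loop
   vertex 3.6 3.4 2.8
   vertex 0.6 4.2 4.0
   vertex 4.4 0.2 4.2
  endloop
 endfacet
 facet normal 0.972 0.176 -0.153
  outer loop
   vertex 3.6 3.4 2.8
   vertex 4.4 0.2 4.2
   vertex 3.8 1.6 2.0
  endloop
 endfacet
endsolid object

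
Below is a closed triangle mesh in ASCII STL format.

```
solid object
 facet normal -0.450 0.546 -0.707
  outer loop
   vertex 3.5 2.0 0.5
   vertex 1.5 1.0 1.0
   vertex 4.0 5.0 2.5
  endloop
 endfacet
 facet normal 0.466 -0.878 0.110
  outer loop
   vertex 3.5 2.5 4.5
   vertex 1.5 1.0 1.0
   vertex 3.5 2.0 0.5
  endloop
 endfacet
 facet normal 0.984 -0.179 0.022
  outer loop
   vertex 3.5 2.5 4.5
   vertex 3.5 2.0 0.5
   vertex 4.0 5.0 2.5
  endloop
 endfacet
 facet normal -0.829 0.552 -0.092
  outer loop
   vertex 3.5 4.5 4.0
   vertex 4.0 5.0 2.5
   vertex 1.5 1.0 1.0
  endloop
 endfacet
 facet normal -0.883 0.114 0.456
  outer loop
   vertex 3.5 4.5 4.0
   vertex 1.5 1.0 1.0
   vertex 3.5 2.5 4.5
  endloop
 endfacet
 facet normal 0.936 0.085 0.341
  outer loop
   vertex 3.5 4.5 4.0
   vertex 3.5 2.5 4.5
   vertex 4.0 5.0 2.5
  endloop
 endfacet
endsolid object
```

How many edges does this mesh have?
9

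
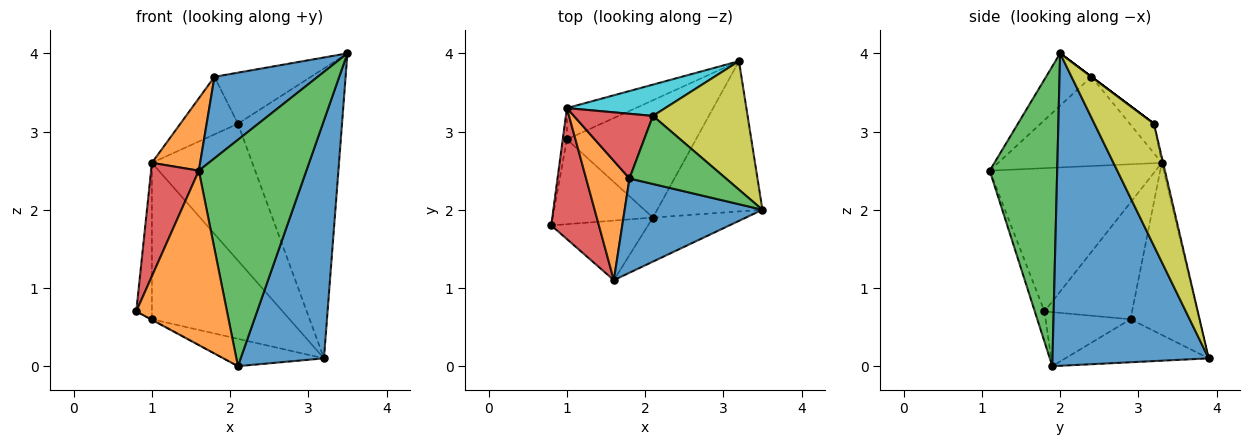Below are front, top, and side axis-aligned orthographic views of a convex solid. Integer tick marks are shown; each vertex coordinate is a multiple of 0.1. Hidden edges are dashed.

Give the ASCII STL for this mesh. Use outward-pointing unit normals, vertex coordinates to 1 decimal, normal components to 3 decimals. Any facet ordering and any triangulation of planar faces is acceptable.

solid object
 facet normal 0.846 -0.451 -0.285
  outer loop
   vertex 2.1 1.9 0.0
   vertex 3.2 3.9 0.1
   vertex 3.5 2.0 4.0
  endloop
 endfacet
 facet normal -0.101 -0.942 -0.321
  outer loop
   vertex 1.6 1.1 2.5
   vertex 0.8 1.8 0.7
   vertex 2.1 1.9 0.0
  endloop
 endfacet
 facet normal 0.524 -0.836 -0.163
  outer loop
   vertex 1.6 1.1 2.5
   vertex 2.1 1.9 0.0
   vertex 3.5 2.0 4.0
  endloop
 endfacet
 facet normal -0.915 -0.263 0.304
  outer loop
   vertex 1.6 1.1 2.5
   vertex 1.0 3.3 2.6
   vertex 0.8 1.8 0.7
  endloop
 endfacet
 facet normal -0.984 0.176 -0.035
  outer loop
   vertex 1.0 2.9 0.6
   vertex 0.8 1.8 0.7
   vertex 1.0 3.3 2.6
  endloop
 endfacet
 facet normal -0.440 0.880 -0.176
  outer loop
   vertex 1.0 2.9 0.6
   vertex 1.0 3.3 2.6
   vertex 3.2 3.9 0.1
  endloop
 endfacet
 facet normal -0.474 0.006 -0.880
  outer loop
   vertex 1.0 2.9 0.6
   vertex 2.1 1.9 0.0
   vertex 0.8 1.8 0.7
  endloop
 endfacet
 facet normal -0.309 0.216 -0.926
  outer loop
   vertex 1.0 2.9 0.6
   vertex 3.2 3.9 0.1
   vertex 2.1 1.9 0.0
  endloop
 endfacet
 facet normal 0.464 0.810 0.359
  outer loop
   vertex 2.1 3.2 3.1
   vertex 3.5 2.0 4.0
   vertex 3.2 3.9 0.1
  endloop
 endfacet
 facet normal -0.013 0.975 0.223
  outer loop
   vertex 2.1 3.2 3.1
   vertex 3.2 3.9 0.1
   vertex 1.0 3.3 2.6
  endloop
 endfacet
 facet normal -0.276 -0.629 0.727
  outer loop
   vertex 1.8 2.4 3.7
   vertex 1.6 1.1 2.5
   vertex 3.5 2.0 4.0
  endloop
 endfacet
 facet normal -0.869 -0.256 0.423
  outer loop
   vertex 1.8 2.4 3.7
   vertex 1.0 3.3 2.6
   vertex 1.6 1.1 2.5
  endloop
 endfacet
 facet normal 0.000 0.600 0.800
  outer loop
   vertex 1.8 2.4 3.7
   vertex 3.5 2.0 4.0
   vertex 2.1 3.2 3.1
  endloop
 endfacet
 facet normal -0.269 0.640 0.719
  outer loop
   vertex 1.8 2.4 3.7
   vertex 2.1 3.2 3.1
   vertex 1.0 3.3 2.6
  endloop
 endfacet
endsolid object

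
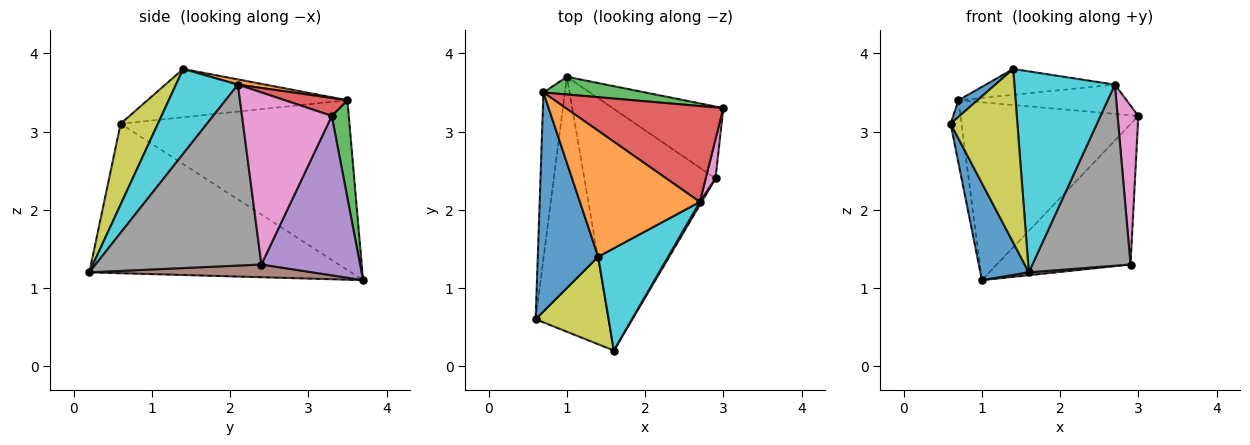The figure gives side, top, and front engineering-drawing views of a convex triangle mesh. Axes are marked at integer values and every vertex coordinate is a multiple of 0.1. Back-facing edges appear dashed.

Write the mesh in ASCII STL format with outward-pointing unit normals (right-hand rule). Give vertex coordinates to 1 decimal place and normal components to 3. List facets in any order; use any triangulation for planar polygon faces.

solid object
 facet normal -0.887 -0.164 -0.432
  outer loop
   vertex 1.6 0.2 1.2
   vertex 0.6 0.6 3.1
   vertex 1.0 3.7 1.1
  endloop
 endfacet
 facet normal -0.991 0.047 -0.125
  outer loop
   vertex 0.7 3.5 3.4
   vertex 1.0 3.7 1.1
   vertex 0.6 0.6 3.1
  endloop
 endfacet
 facet normal 0.095 0.991 0.098
  outer loop
   vertex 0.7 3.5 3.4
   vertex 3.0 3.3 3.2
   vertex 1.0 3.7 1.1
  endloop
 endfacet
 facet normal 0.108 0.290 0.951
  outer loop
   vertex 2.7 2.1 3.6
   vertex 3.0 3.3 3.2
   vertex 0.7 3.5 3.4
  endloop
 endfacet
 facet normal 0.549 0.744 -0.381
  outer loop
   vertex 2.9 2.4 1.3
   vertex 1.0 3.7 1.1
   vertex 3.0 3.3 3.2
  endloop
 endfacet
 facet normal 0.097 -0.012 -0.995
  outer loop
   vertex 2.9 2.4 1.3
   vertex 1.6 0.2 1.2
   vertex 1.0 3.7 1.1
  endloop
 endfacet
 facet normal 0.973 -0.225 0.055
  outer loop
   vertex 2.9 2.4 1.3
   vertex 3.0 3.3 3.2
   vertex 2.7 2.1 3.6
  endloop
 endfacet
 facet normal 0.861 -0.509 0.008
  outer loop
   vertex 2.9 2.4 1.3
   vertex 2.7 2.1 3.6
   vertex 1.6 0.2 1.2
  endloop
 endfacet
 facet normal 0.446 -0.799 0.403
  outer loop
   vertex 1.4 1.4 3.8
   vertex 0.6 0.6 3.1
   vertex 1.6 0.2 1.2
  endloop
 endfacet
 facet normal 0.482 -0.781 0.398
  outer loop
   vertex 1.4 1.4 3.8
   vertex 1.6 0.2 1.2
   vertex 2.7 2.1 3.6
  endloop
 endfacet
 facet normal -0.623 -0.059 0.780
  outer loop
   vertex 1.4 1.4 3.8
   vertex 0.7 3.5 3.4
   vertex 0.6 0.6 3.1
  endloop
 endfacet
 facet normal 0.043 0.201 0.979
  outer loop
   vertex 1.4 1.4 3.8
   vertex 2.7 2.1 3.6
   vertex 0.7 3.5 3.4
  endloop
 endfacet
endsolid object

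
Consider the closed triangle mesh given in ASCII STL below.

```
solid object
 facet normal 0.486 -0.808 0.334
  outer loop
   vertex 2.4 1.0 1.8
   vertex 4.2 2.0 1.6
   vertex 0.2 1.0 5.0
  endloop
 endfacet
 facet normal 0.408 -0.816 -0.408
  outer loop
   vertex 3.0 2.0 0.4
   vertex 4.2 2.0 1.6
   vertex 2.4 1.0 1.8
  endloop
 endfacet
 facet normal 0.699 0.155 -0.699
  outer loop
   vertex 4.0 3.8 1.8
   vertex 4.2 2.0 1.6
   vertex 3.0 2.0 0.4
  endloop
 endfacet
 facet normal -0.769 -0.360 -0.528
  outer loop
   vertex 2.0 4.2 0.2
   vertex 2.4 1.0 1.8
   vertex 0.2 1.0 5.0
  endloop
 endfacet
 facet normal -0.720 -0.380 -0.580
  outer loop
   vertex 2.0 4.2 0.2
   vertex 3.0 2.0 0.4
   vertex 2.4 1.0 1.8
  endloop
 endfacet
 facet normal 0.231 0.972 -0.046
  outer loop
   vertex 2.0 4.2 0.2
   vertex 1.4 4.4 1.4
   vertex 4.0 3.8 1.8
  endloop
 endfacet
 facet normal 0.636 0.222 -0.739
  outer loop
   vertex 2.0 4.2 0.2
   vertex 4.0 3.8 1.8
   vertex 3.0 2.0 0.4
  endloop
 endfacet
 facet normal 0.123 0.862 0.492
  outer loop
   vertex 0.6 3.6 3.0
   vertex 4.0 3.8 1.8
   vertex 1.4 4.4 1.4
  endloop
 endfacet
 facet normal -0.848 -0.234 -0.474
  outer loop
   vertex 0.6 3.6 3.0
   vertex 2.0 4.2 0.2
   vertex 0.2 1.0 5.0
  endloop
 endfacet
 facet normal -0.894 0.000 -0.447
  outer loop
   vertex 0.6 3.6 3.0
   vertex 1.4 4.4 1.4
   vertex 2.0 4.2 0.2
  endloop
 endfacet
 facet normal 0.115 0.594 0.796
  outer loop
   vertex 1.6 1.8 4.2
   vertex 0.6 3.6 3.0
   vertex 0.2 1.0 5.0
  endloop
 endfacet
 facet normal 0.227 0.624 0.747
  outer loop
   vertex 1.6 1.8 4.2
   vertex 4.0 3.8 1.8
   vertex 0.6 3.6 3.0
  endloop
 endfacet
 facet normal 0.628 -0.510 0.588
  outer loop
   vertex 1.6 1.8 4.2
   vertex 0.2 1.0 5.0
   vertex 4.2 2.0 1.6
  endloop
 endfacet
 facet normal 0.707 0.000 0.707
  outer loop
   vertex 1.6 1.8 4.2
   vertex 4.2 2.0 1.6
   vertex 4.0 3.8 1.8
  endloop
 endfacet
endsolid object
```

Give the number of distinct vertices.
9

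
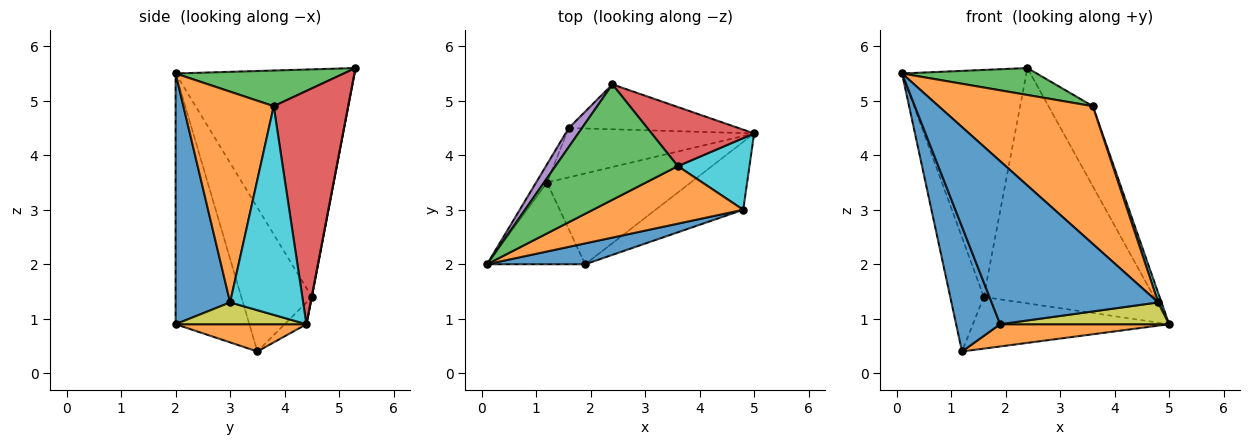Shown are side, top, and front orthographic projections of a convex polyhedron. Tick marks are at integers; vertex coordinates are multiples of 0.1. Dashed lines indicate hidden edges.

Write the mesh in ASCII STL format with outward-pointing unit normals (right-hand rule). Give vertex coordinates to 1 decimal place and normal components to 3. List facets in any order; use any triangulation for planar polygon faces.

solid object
 facet normal -0.814 -0.486 -0.318
  outer loop
   vertex 1.9 2.0 0.9
   vertex 0.1 2.0 5.5
   vertex 1.2 3.5 0.4
  endloop
 endfacet
 facet normal 0.181 -0.234 -0.955
  outer loop
   vertex 1.9 2.0 0.9
   vertex 1.2 3.5 0.4
   vertex 5.0 4.4 0.9
  endloop
 endfacet
 facet normal 0.273 -0.219 0.937
  outer loop
   vertex 3.6 3.8 4.9
   vertex 2.4 5.3 5.6
   vertex 0.1 2.0 5.5
  endloop
 endfacet
 facet normal 0.804 0.478 0.353
  outer loop
   vertex 3.6 3.8 4.9
   vertex 5.0 4.4 0.9
   vertex 2.4 5.3 5.6
  endloop
 endfacet
 facet normal -0.820 0.570 0.048
  outer loop
   vertex 1.6 4.5 1.4
   vertex 0.1 2.0 5.5
   vertex 2.4 5.3 5.6
  endloop
 endfacet
 facet normal -0.901 0.429 -0.068
  outer loop
   vertex 1.6 4.5 1.4
   vertex 1.2 3.5 0.4
   vertex 0.1 2.0 5.5
  endloop
 endfacet
 facet normal 0.001 0.982 -0.187
  outer loop
   vertex 1.6 4.5 1.4
   vertex 2.4 5.3 5.6
   vertex 5.0 4.4 0.9
  endloop
 endfacet
 facet normal -0.080 0.721 -0.689
  outer loop
   vertex 1.6 4.5 1.4
   vertex 5.0 4.4 0.9
   vertex 1.2 3.5 0.4
  endloop
 endfacet
 facet normal 0.230 -0.298 -0.926
  outer loop
   vertex 4.8 3.0 1.3
   vertex 1.9 2.0 0.9
   vertex 5.0 4.4 0.9
  endloop
 endfacet
 facet normal 0.945 -0.042 0.324
  outer loop
   vertex 4.8 3.0 1.3
   vertex 5.0 4.4 0.9
   vertex 3.6 3.8 4.9
  endloop
 endfacet
 facet normal 0.309 -0.943 0.121
  outer loop
   vertex 4.8 3.0 1.3
   vertex 0.1 2.0 5.5
   vertex 1.9 2.0 0.9
  endloop
 endfacet
 facet normal 0.476 -0.812 0.339
  outer loop
   vertex 4.8 3.0 1.3
   vertex 3.6 3.8 4.9
   vertex 0.1 2.0 5.5
  endloop
 endfacet
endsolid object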